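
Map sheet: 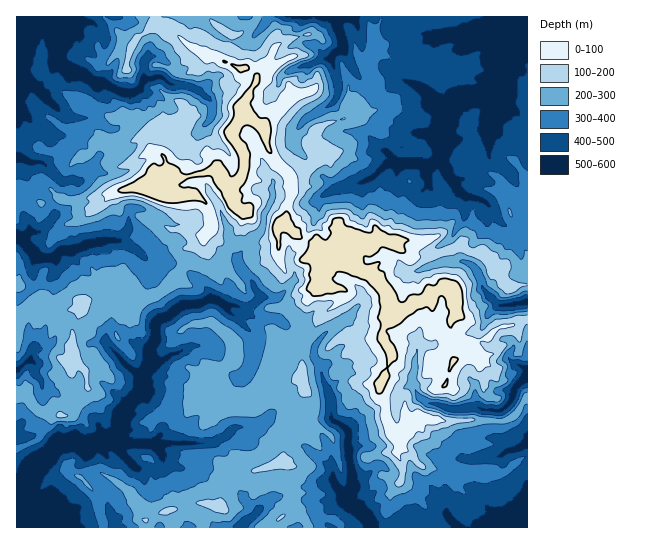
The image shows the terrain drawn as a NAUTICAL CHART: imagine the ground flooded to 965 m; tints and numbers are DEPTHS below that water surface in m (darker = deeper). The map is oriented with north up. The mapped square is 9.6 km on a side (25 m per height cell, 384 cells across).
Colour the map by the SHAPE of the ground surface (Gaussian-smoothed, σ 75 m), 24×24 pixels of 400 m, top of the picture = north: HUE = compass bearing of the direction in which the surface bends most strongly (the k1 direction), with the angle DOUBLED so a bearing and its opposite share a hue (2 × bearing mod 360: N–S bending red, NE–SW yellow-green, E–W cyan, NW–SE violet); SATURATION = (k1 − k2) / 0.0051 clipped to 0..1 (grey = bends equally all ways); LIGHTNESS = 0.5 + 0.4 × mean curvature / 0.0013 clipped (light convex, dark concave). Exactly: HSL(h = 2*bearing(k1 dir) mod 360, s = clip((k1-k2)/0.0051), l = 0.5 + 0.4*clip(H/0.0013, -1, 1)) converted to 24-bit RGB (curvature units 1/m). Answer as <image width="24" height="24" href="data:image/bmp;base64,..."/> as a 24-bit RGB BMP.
<image width="24" height="24" href="data:image/bmp;base64,Qk32BgAAAAAAADYAAAAoAAAAGAAAABgAAAABABgAAAAAAMAGAAATCwAAEwsAAAAAAAAAAAAAj3ZvZ3tzZWB0tatiZSuXe8Z8pn/izbPncnLFzdFtGn6QJLa05rzLldHMT2y2kZrTOhE9x819WlxyiMJ+ditac5pxcmtVZnxhe2WijWF+aUlQmdSJRzl1seTNWk6Clmhhfn28y5KSfTFoPaNlZpg2o6haWqNWMxQ5j2Ov16WWV6mBgE5RW51fiFRSgI9wZIF3L11UeUrA0O3yrqjlwOXoTxk0Wpc0iUVVhHBRjo5sooq/sJfJjZOqxMKNJxZLD0HNba4zxoFB1UI0cL/Uk67Qpaber6XZjF2sznOwETolxNJDNkMcelE4cRXUuB1kN7dUUNVIn2TAmnRtUnJOy6KZhz81yTVfAyBl6I6u2ot8YdllW0EtW2MzdYUqP2ghUckpoGVDvT07OEUdNbQvNINWx02otJY9o4VKx8lXIHsXSF0cio5WdYxhzY+Rh97DJgUummGDo9+s4Ju+XYG2V5LIQ7x2zVrHTX9BZbaSnqfi79f0k0WPPp9mLH1wzInTs5y+epCRqYqqj5K/dpOXbmNfycaDFQcxyYOfOnRpUOFNk+WgqAABPiMAbz4AH3oA/4T01dfuSRZCh3hI2cqozFa4J3aBQkFgtKmRlIiOf5KEcHN3lXeOemWT2OrPHQcsjsqYo6XYr9OAMQMo66TY2vHtLiDV0e+oAE81KTADskyWxN22ib3Hd5bOnBIgHFJWr5TNso2wkHeEdod+bnOIXnuH49u6IgpBbZFIPmU86L+pDRlAsdur1pKPUX27n9yhNggzPaffN5Fk4tqwd4wyNwQlyuV8DRVcnrsTR3IfmYlhkLKkcU2Gao56xkxDQlzebo69h16m1OfEKBtSaIY3uMiSfn3G11RoGRSqynh0Xo2esrVarXmKOHSo3NytBSQuu63k08rrud/dgSiTuH1UgFZRgU1Ga6sqJHIuhFeK3K+QOVFiVZaTzL6FH5FuwqLz3dP4y1akh5jBsKPCwZ27XFd53cm5yX/WCCsIGy4FLRMGhpQkE5xXpjOm2358haUySbmEGzM1weuuwo3lXGe/wt2gVY+cMxAAIjADZ+fDTKw7nYF6oW+MqaLDc5JweluR2LfipVPLjLrLceHCcSx4MLlZPjy+4O/LkB1WZdfbdct7HUY+w5zY3O/kKwczreiztbvt2qQlbF8LM3o4nZjEp4+uqFyVcTw+jFRNoHVlcrV4QSNdjXmuSuJkWrDS0HeYntjHdYktWB8hhMU6EGENYkgOWguo2PPns1yvURUN8cHif5ArGygLJzEOfCIrjnxnW4+p5sLYSqy5iE8rHT9Z5qCCO+CxxVDK38TryLzv1uH1sqjkzabxQ5rybdHGl1Fdjk06jTqvG3cv0l6L4bzRY69vFUpUl1wweoIyPlow2gCk7/PYA0lc8/LYQHCCNYy9ytact4k4bk9KZF1JgXtZwUSSrFJTUh1CqNidkJzGoZPefbPcwJfV+tH6jEXalNvVrMrjp+zqYgl2m+OITxqD360vgIMwCCsNfXkxjElahnJegHE9e149iGE2kCEqXMqpxaOQXX2cpCMvb1AeGEEYXHgtqzZS37XQiqrJoRrKtOzc4nmWPiFdmeunw2bBtUKCQ240FEMZQZg23LulK8S8aiJbYr2Dabx1tpBShE8jRK/LrqfGkmi7U6OFQmuYsdiVfWhKPUF3sC051eVzXCS/SLl0ezlqwsncs63PYGqwXB1BVdxYNa+2aoqttsWXWzOCxLqLYF+2dDUyXaywhqWxlEFYVn+Yxpp4rmJdGlk3skjQz6lzzN2aMlVGNYqvyWdxjm83nDaDbb+lamMzb349Tkl+rcJ+OEJivrKhSy17Ytm8bSgmVtaTrcDdepTOrXWGxGaYxb/kCgkq8ufZRK635Ze7EjARCEwV7cfgjYW0jYCsibq8jlmgOnhsypeYRFp2qYFcMZ1jlC6TqN/TgEkyOR4HEy8Eh9s9aVECLw8EOJNcw7c2wKA2Rtzg59T3gazjHshSqVVhW5FvgjpChzpDcJFUWI5DUGx2qbV+WkeJds56VBoj0iqeUWPh3Pa5VwCKtZLXzI/GLcfJxvT05a/ZWLAADDECugE84x7ezdKEdUBme4u/l627jo2zt5axUl9yYZ93Vmt7wF5waaO4aJ60bzml9tTVCyIofL2XwuzrSbXAUVsrij+G76fG/2L3F+eYD2x+wnp5g4abYYRzXoZZl2tjmGtyoHWiXIZxa5B8jFxiW3NtiF84QdN3jThnp5zhcsh7cT9arJxzZ2/CG7Ksw82Irkft2Dt+GD+ZwmptkXl7mF2Hrl6eY7FJTpNZZ4lXaYqH"/>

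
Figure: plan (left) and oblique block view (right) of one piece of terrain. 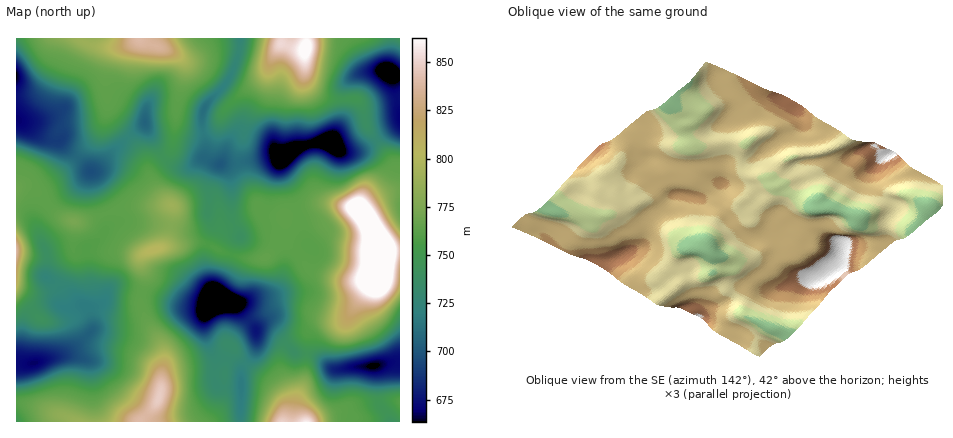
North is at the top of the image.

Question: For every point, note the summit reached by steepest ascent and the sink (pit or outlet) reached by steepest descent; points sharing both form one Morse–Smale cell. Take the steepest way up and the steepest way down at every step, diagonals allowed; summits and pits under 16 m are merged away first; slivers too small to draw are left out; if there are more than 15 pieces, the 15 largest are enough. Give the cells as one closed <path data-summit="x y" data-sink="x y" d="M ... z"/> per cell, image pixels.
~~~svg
<path data-summit="382 250" data-sink="222 300" d="M400 191l-20 6-18 15-8-5-34-3-30 10-6 2 1 14-3 8-16 19-18 2-17-3-4 14-10 18 0 6 4 6-9 5-8 13 2 20 9 20-1 20 4 8 23 0 1-16 14-22 0-18 14 1 12 8 12 13 12 2 3-20 5-7 28-6 8-7 13-20 16-18 2-24 19-2z"/><path data-summit="306 48" data-sink="286 156" d="M282 38l-42 0-2 18-10 24-21 24-4 8-1 16 4 32 8 4 6 0 20-1 30-7 14 2 16-11 18-5 12 0 10 9 14 1 12-4 10-8-10-14-6-24-4-3-26 0-14-7-7-8-4-8 1-26-24-6z"/><path data-summit="158 398" data-sink="34 362" d="M122 288l-12 2-5 10-5 5-10 5 2 20-20 20-8 5-28 8-20-1 0 60 124 0 16-18 5-14 3-26-2-18-18-30-3-10 1-12z"/><path data-summit="382 250" data-sink="286 156" d="M376 140l-10 8-12 4-14-1-10-9-12 0-18 5-16 11-14-2-30 7-18 0 8 13 1 40 9 18-9 20 17 5 18-2 18-23 0-18 16-6 20-6 16 0 24 6 3-8 25-22 5-10-2-10z"/><path data-summit="140 38" data-sink="16 76" d="M80 38l-64 0 0 80 26 19 18 4 30 30 4 0 34-33-17-20-5-22 0-22 3-14 3-6 9-6-25-2-12-4z"/><path data-summit="16 250" data-sink="34 362" d="M28 187l-12 1 0 174 4 1 3-1-4-4 4-34 7-12 20-9 8 1 6 4 23-2 3-10 0-12-4-36 8-5 13-17-1-12-24 8-16-3-12-7-18-21z"/><path data-summit="158 398" data-sink="222 300" d="M144 293l-3 1 0 12 7 18 14 22 2 18-5 34-7 12-12 12 100 0 1-36-21 1-5-5 0-24-11-28 0-12 5-10-25-2z"/><path data-summit="306 48" data-sink="388 70" d="M400 38l-93 0-2 38 4 8 11 11 10 4 28 1 5 8 3 18 10 14 24-16 0-16-7-30-3-6 10 2z"/><path data-summit="140 38" data-sink="144 122" d="M140 38l-24 12-6 8-4 16 2 36 5 10 15 17 16-13 20 34 6-6 3-8 3-34 8-34 0-12-10-11z"/><path data-summit="382 250" data-sink="374 366" d="M400 251l-19 1 0 14-4 14-10 8-23 32-22 4-12 8-2 22 10 4 14 11 44-3 24-6z"/><path data-summit="140 38" data-sink="286 156" d="M240 38l-100 0 34 15 10 11 0 12-8 34-3 34-3 8-6 6 6 6 8 3 10 0 17-9 1-12-4-18 1-16 4-8 19-20 8-16 6-20z"/><path data-summit="154 250" data-sink="34 362" d="M172 205l-46 2-20 7 1 12-3 6-10 11-8 5 4 36-3 24 3 5 0-3 10-5 5-5 3-8 6-4 28 4 2-18-3-16 5-6 16-5 5-5 5-22z"/><path data-summit="16 250" data-sink="16 76" d="M18 119l-2 1 0 68 12-1 4 2 22 23 16 9 12 1 24-8-14-42-4-4-28-27-18-4z"/><path data-summit="306 422" data-sink="222 300" d="M266 330l-10 0-1 22-14 20-1 50 60 0-4-8 0-12 8-20 3-28-13-2-18-17z"/><path data-summit="306 422" data-sink="374 366" d="M310 354l-4 4-2 24-8 20 0 12 6 8 10 0 12-6 20-7 8 0 18-7 30-2 0-39-24 5-44 3-14-11z"/>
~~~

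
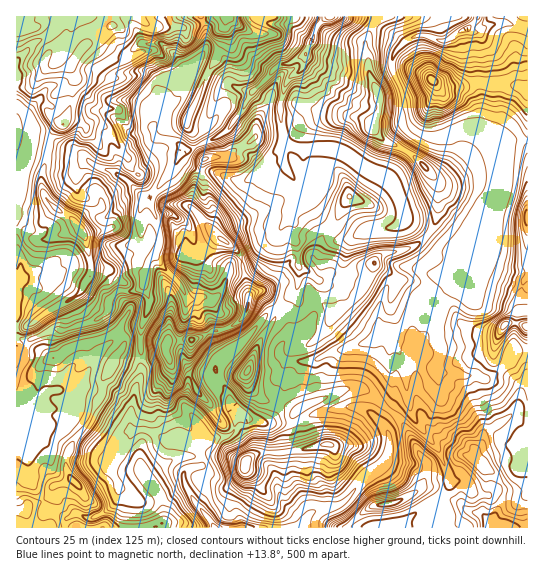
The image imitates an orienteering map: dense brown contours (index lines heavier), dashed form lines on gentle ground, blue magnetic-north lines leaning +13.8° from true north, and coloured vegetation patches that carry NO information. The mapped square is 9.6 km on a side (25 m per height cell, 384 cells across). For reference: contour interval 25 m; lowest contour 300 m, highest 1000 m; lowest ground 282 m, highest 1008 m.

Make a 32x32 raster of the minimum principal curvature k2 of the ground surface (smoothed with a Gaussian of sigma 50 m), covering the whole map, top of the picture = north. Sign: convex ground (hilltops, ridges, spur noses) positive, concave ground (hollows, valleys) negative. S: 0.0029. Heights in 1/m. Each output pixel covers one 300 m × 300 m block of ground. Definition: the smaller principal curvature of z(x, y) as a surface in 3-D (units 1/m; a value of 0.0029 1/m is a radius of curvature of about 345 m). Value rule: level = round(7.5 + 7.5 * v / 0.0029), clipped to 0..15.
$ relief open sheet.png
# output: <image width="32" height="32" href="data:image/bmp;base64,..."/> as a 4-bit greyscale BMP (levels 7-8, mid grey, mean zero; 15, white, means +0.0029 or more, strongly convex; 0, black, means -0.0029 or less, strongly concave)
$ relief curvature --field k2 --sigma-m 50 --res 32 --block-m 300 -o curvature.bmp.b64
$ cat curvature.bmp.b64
<image width="32" height="32" href="data:image/bmp;base64,Qk12AgAAAAAAAHYAAAAoAAAAIAAAACAAAAABAAQAAAAAAAACAAATCwAAEwsAABAAAAAAAAAAAAAAABEREQAiIiIAMzMzAERERABVVVUAZmZmAHd3dwCIiIgAmZmZAKqqqgC7u7sAzMzMAN3d3QDu7u4A////AHZjBFZ4hAMjRVRlM1d1WHaFdJNFRlB1aGZTBZhTZlVlVHd0RncXY1ZFZkBFWFVFdmZGRGh1Jie0VmdzNVZEWFZ2VjZYZnRHpHZndkNYGIdXd1ZUZmZmEVZmaXdic0Z2Z3d2dlVmY3QxNEVnRVRmZ3d3d2dUVRRiR2hTNGdHVnZoZ3dnYWcHQXVmd3d2V2d2Z1dnWHJIMzakZ3Z4dmdlRFdHhmaCOBQidFQ0Z3ZnV3dGFVh1cGhIIAZXhkRnd2d2Q0IAFWBYAmYCdmh2VmdYdZQ3ZFBmBgUhgGdodkhnZ0M0VmdiAxYDFpY1hnhHZnZ1Z1dlhWQyBmFVVVV3ZHZ3dmZWZWRlIYhRVGJ4V5I1d3dXR1RhJjOGZzVTdURmdld3R1ZnhIJDZoU2ZndkMzVldzdWZ0RyIRZ2V3ZmZmZVdWc4R2RIYwaDdWd2dZh1RnhXVUdUiDMyNVNXdnV1VjeIV2RWZTA3VDMmRWd2VVNId2d1ZmQ4Z0cTd2RWZkJWZUV3dnVChmREVAJ5J2RHhCJGd3Vkh2VEVYVwZyd3d4MWQ1ZmNFZEMnZGSAYJZ2ZlB5dGZ2VXdYU3RzQRF2ZlghiGV3hIZ1ZUM1RlgRFVZ2B5dWd3OGd2Z3MgZ1ZBF3dwZ1RmZmNmd2ISgUVXlQeJZAACZXd3V3d1dlF4NEYgJFZ2dQVV"/>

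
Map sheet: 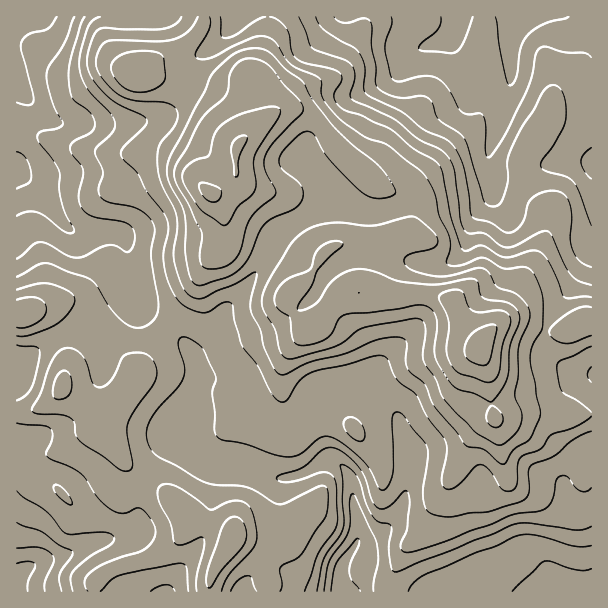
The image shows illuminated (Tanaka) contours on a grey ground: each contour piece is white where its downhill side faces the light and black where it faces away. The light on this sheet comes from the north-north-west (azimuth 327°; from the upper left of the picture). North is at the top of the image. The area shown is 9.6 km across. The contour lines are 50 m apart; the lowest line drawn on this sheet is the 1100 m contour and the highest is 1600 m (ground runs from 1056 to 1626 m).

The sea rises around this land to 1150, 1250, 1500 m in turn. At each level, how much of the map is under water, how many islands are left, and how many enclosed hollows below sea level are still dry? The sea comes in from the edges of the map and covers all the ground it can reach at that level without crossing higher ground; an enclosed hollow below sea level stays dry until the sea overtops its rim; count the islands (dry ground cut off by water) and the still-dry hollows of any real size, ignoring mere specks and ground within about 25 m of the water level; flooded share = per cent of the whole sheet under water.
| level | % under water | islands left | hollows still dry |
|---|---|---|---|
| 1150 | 9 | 0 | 0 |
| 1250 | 25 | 0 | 0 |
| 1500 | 91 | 2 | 0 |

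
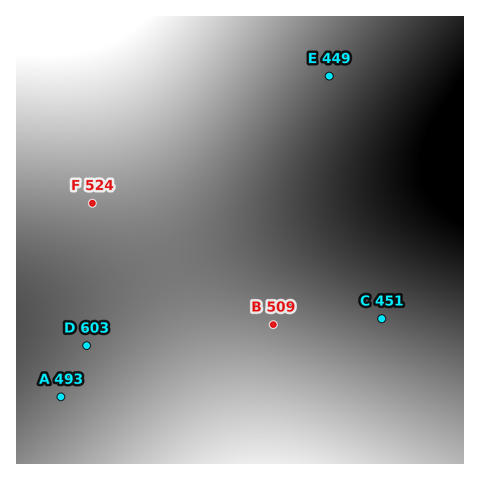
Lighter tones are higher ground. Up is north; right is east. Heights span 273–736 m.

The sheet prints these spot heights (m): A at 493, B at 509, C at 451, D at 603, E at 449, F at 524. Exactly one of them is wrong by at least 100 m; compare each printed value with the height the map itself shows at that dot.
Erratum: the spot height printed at D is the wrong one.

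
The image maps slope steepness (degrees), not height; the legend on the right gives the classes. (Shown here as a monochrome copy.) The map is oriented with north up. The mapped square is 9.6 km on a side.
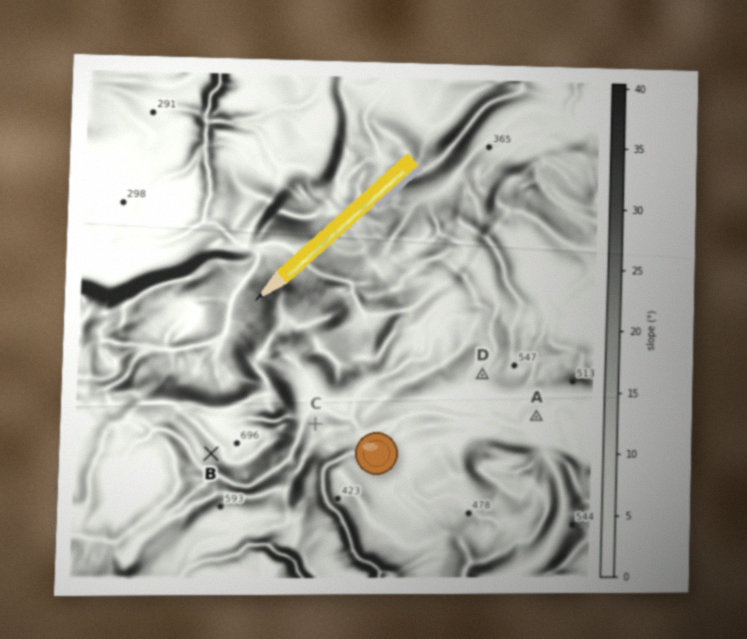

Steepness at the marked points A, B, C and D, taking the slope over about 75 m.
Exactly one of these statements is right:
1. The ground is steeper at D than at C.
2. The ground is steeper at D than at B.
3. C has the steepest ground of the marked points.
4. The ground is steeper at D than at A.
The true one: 4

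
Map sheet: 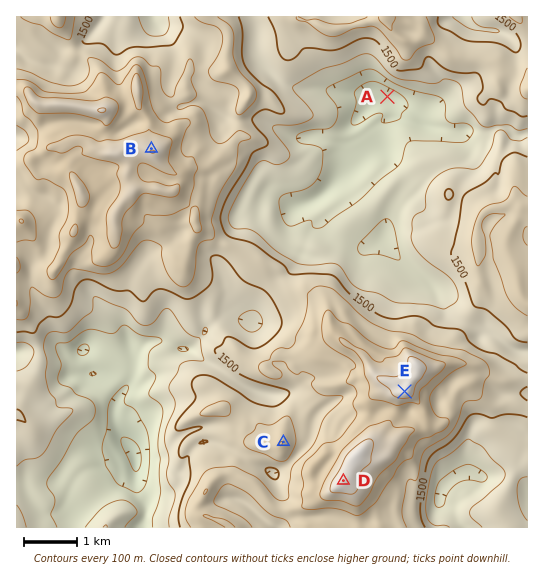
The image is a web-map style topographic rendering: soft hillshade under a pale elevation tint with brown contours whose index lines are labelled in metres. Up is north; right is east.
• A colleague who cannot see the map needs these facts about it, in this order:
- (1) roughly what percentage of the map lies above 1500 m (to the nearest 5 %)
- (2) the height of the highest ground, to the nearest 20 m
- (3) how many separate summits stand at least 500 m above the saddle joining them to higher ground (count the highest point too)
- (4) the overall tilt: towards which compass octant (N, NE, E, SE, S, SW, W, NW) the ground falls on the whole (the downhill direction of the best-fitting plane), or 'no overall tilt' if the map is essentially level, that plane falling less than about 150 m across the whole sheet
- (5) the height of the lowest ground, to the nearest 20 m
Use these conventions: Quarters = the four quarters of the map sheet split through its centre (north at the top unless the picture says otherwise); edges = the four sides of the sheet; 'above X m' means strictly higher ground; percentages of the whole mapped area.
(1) Ground above 1500 m makes up about 55 % of the sheet.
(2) The highest point reaches roughly 1960 m.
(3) Counting only tops that stand 500 m proud, the map has 1 summit.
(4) No overall tilt - high and low ground are spread across the sheet.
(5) The lowest point is down at roughly 1060 m.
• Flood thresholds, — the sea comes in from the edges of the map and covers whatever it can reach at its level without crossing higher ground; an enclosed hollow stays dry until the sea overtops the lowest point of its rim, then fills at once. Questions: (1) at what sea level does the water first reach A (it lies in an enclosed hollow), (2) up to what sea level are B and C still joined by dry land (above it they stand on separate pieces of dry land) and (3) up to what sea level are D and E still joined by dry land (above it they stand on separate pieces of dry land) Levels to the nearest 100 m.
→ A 1400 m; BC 1500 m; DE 1800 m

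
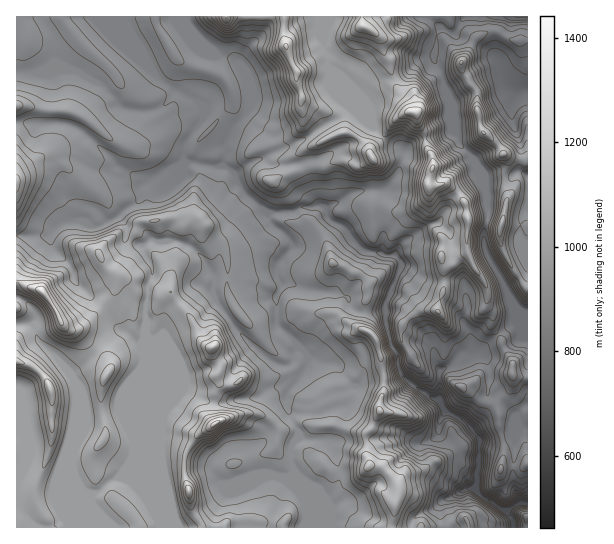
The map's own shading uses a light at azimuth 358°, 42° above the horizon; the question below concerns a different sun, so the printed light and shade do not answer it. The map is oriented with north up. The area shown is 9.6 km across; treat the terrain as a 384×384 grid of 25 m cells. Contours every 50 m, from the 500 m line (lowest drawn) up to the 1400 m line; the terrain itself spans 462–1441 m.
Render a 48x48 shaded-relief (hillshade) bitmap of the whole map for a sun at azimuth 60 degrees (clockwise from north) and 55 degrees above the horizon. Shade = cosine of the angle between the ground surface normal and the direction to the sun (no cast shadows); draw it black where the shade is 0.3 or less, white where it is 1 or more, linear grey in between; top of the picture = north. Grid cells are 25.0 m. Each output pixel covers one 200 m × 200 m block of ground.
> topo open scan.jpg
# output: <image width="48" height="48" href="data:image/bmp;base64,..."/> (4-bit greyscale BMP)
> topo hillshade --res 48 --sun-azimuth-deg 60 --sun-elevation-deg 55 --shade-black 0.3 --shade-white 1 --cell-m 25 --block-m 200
<image width="48" height="48" href="data:image/bmp;base64,Qk32BAAAAAAAAHYAAAAoAAAAMAAAADAAAAABAAQAAAAAAIAEAAATCwAAEwsAABAAAAAAAAAAAAAAABEREQAiIiIAMzMzAERERABVVVUAZmZmAHd3dwCIiIgAmZmZAKqqqgC7u7sAzMzMAN3d3QDu7u4A////ALu8y7u6rMy4fd3czM3bu6qZi83uuu7+sLrMu7uqvMumnuzMzMzcu7uXa83tq9/vUavMu7urzLuEv+zLzMzLu7p0a8ze287EnqvMu7u8zLt079y7u8y7uqhVi97s3uYFhKvMu6vMu7t4/8u7u7u7qpVYnO7s3MQIprq8u6vMu7p6/ru7u7uqq5Ra3e/t3dcJuLq7yqu8u7p63Lu7u7uqzJV87+3O/tkZybqb26q8y7qJuZu7u7y7y5ad7/7d3esou7p73KrNy7uXh2iau7y7upec7tvdvvcYy7lr3KrNy7uYdaibu826u7mKunnOz8A6y7hs3KrNu7uqiK3u3dyrvMpmq87v6BJ7y7hb7arMu7u6q87u3durvLpm3/7uUDeru6dN7Zm8u7u7qazM3Muru7uG3+/nApy6m4R//Ji8y7u7l4q83cy7u8uX3/lWOd23i1ff2pi8y7u7hpze7czLu7qH75K8q72lrs7+uZm93Lu6ZZ3/7czLuql37zvsu7yWv/7qiKvN3Lu5Vb7+y8zKqYh4/W7rq7qJzu2lSLzMzLuoaN/9rNypmHdd+Z7Jm7mM7tthbN3cu7uom9/qvcqZmHi/9ryUfKad3Lox3+3Lu7qpze673bmaqrzv1apU3YWt68gH/+y7vLqr7uut3bmrvNzOxolr7IfO2XE//tqrvLm+7srN3brMzMqtyYqL3ZbfkFfv/ambzLre3LvMzMu7qqmty4qJ3Xb/EN3O7IibzcrNzLvMzcupmZrN3Jl3yjz6CO7dyXi93srMzLvM3cqpic3t7qZEqI/wfv7slnre3bvN27vM3Muqi+7t2mdGue+A3u7aeKzu3LvMqrzNzMypre6pqIhXqu8W7MzLrMqty7qqm83dzcqqzup6qZhYqdwp3LzLzMy6mru7rO7c3bq87qeKqYZph9xq3czLu7u7qru7zu3N3Ku82pmruXRph+6I3szLu6q8zMuazuzdt3rMuZmrulNpiv923tzMuqvMzMy5vdzaVYu6maqruVBarv923u3cu8zMzLu7vM3HWMy6mYZ3ilBs//13zf7cvMzMuru7vMyXi7u6mXVUnHFe//tGvO7czMzKmrvLu7uZqqqpmYdK7aNe/9UWze3MzMypvMzLu7uZq6mJqoaO/ZKe/nEs/+3MzLmszMzLu7uqqqmImqvN2VTv+RHP7My7uprdzMzMu7u6qpZqur3bhTXf5wf/2Luqqr3dzMzMy7u7qXRrzMzJVVvO1Q3/yN3LzN3cu7vMy7q8qWN83cu6dX7u1D7/y+3czNzLvMzMu6q8qFF+7Lu6ia7vtW/+zN3MzMyrzMy7uprMpyG+27uqm87+gq/9usy7u7qs3cqqqrzblRLO27upnf78RO/sqbu7u6rN3LmbzMzKYgXv26qYnu/pOf/bmLu7qqzdy6it3LuoQRv+y5iHrd3aaf7JeLvLqs3cu5nNyoZ3cz3+yXZnzt3bu8yomrzLrN3LupvcpiFodV3+yVV87//ty6zNy8y6vdy7uZzbcQF4do39ynWu/+7bvdzd2w=="/>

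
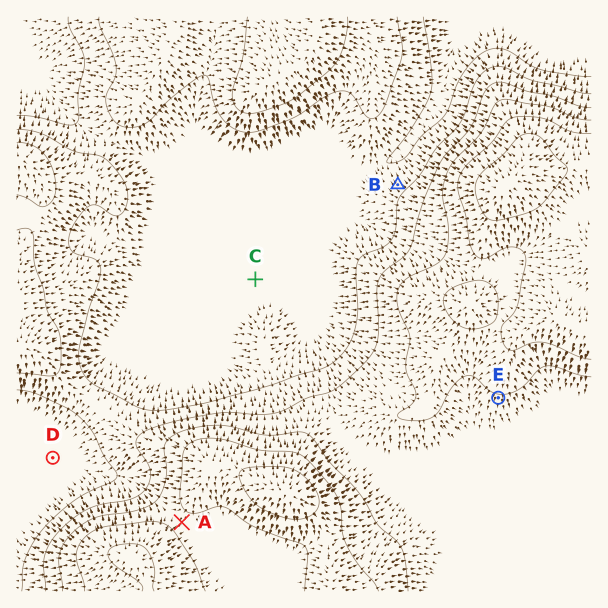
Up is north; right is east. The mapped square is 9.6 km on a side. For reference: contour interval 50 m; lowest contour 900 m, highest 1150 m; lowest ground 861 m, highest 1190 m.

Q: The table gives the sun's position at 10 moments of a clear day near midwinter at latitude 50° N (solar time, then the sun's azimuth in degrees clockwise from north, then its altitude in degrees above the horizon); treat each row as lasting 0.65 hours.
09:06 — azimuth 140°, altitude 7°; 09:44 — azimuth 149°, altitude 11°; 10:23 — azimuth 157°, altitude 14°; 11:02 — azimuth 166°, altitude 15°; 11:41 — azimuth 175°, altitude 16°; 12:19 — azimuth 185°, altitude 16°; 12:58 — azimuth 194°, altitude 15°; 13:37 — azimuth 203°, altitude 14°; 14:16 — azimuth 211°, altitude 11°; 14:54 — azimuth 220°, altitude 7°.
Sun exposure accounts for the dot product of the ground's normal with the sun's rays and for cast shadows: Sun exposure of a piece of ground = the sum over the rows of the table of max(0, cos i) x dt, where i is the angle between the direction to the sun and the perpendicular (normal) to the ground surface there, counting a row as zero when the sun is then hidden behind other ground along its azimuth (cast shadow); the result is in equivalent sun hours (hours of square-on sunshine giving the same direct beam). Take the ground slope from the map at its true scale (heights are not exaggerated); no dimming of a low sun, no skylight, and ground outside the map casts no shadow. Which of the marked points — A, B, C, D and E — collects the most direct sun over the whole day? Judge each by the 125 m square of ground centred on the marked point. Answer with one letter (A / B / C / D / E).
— E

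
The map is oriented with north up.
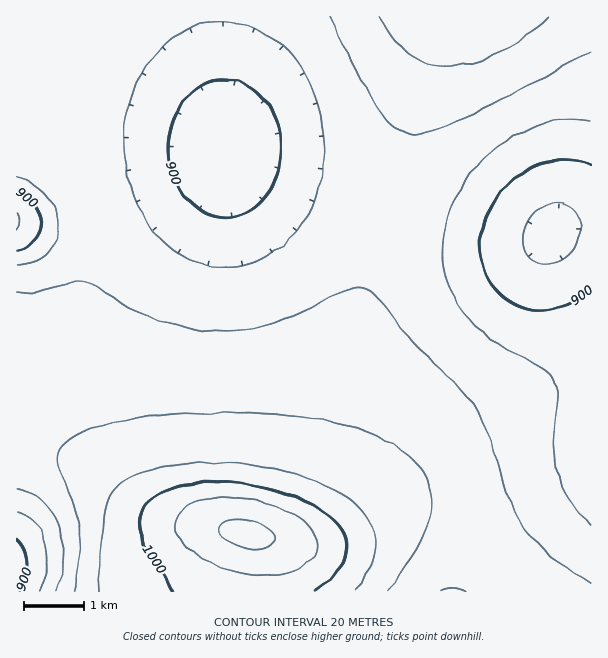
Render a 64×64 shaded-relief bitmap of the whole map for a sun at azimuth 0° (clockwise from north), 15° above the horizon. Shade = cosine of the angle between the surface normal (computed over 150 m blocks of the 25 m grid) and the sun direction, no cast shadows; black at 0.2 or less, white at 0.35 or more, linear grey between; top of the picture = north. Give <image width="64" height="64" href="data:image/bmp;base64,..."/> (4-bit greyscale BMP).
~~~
<image width="64" height="64" href="data:image/bmp;base64,Qk12CAAAAAAAAHYAAAAoAAAAQAAAAEAAAAABAAQAAAAAAAAIAAATCwAAEwsAABAAAAAAAAAAAAAAABEREQAiIiIAMzMzAERERABVVVUAZmZmAHd3dwCIiIgAmZmZAKqqqgC7u7sAzMzMAN3d3QDu7u4A////AHiIiHdmZVVVVVVEMyIiIiIjMzNEREREREVVVmZ3d3iId4iHd2ZmVVVVVEMyIiESIiIzM0RERERERVVWZnd3eIhmd3d3ZmZmVVRDIiEREREiIzM0RERERERFVVZmd3eIiFZmZmZmZmZVQzIiERERIiMzRERFVEREREVVZmZ3d4iIVVVWZmZmZVRDMiIiIiMzREVVVVVVVUREVVVmZnd3iIhERFVWZmZlVEQzMzNERFVWZmZmZmVVVVVVVWZnd3eIiDM0RVZmZmVVVUVVVWZnd4iIiId3ZlVVVVVWZmd3d4iIIiM0VWZmZmZmZnd3iJmZmZmZmId2ZlVVVWZmZ3d3d4gRIzRVZmd3d3eIiZqqu7u7uqqYh3ZmZmZmZmZnd3d3dxEiNFVmd3iImZqru8zMzMy7qpiHdmZmZmZmZmd3d3d3ESM0Vmd4iJmqu8zN3d3dzLupmHd3ZmZmZmZmd3d3d3ciM0RWZ3iZmqu8zd3d3dzLupiHd3d3ZmZmZmZnd3d3dzM0RWZ3iJmqu8zM3d3My7qZiId3d3d2ZmZmZmd3d3dmRERVZneIiZqru7zMu7uqmYiIh3d3d3d2ZmZmZmZmZmZVVWZnd3iImZqqqqqqmZiIiIiHd3d3d3d2ZmZmZmZmZlVmZnd3iIiIiJmZmYiIiIiIiId3d3d3d3d2ZmZmZmZmZmZnd3eIiIiIiIiIiIiIiIiId3d3d3d3d3dmZmZmZmZmZ3d3d3iIiIiIiIiIiIiIiHd3d3d3d3d3d2ZmZmZmZXd3d3d3d4iIiIiIiIiIiIiHd3d3d3d3d3d3dmZmZmZVd3d3d3d3d4iIiIiIiIiId3d3d3d3d3d3d3d3ZmZmZVV3d3d3d3d3d3iIiIiIh3d3d3d3d3d3d3d3d3d2ZmZlVXd3d3d3d3d3d3d3d3d3d3d3d3d3d3d3d3d3d3dmZmZVd3d3d3d3d3d3d3d3d3d3d3d3d3d3d3d3d3d3d3ZmZlVnd3d3d3d3d3d3d3d3d3d3d3d3d3d3d3d3d3d3d2ZmZWZnd3d3d3d3d3d3d3d3d3d3d3d3d3d3d3d3d3d3d2ZmZmZnd3d3d3d3d3d3d3d3d3d3d3d3d3d3d3d3d3d3dmZmZmZnd3d3d3d3d3d3d3d3d3d3d3d3d3d3eIiIiHd3dmZmZmZnd3d3d3d3d3d3d3d3d3d3d3d3d3eIiIiIiHd3ZmZmZmd3d3d3d3d3d3d3d3d3d3d3d3d3d4iIiIiIiHdmZmZmZnd3d3d3d3d3d3d3d3d3Znd3d3d4iIiIiIiIiGZmZmZmd3d3d3d3d3d3d3d3d3ZmZnd3d3eIiIiZmIiIZmZmZmZ3d3d3d3iIiHd3d3d3dmZmZ3d3d4iIiJmZmIh3d3ZmZnd3d3d4iIiIh3d3d3d2ZmZmd3d3eIiImZmZiIiHd3Znd3d3d4iIiIiId3d3d3ZmZmZnd3d3iIiImZmImZiHd3d3d3d3iIiIiIiHd3d3dmZmZmZ3d3d4iIiIiIi7qYd3d3d3d3iIiIiIiIh3d3d2ZmZmZmZ3d3d4iIiIiNy6mHd3d3d3eIiIiIiIiHd3d3ZmZmZmZmZnd3d3iIiI3LqYd3d3d3eIiIiIiIiId3d3dmZmZmZmZmZmd3d3d3fMuYh3d3d3d4iIiIiIiIiHd3d2ZmZmZmZmZmZmZnd3d6qYd3Znd3d3iIiIiIiIiId3d3ZmZmZmZlVVVWZmZmZmh3ZmZmZ3d3eIiIiIiIiId3d3dmZmZmZVVVVVVVVVZmZURVVmZnd3d3iIiIiIiIh3d3dmZmZmZVVVVVVVVVVVVSIjRVZmd3d3d4iIiIiIh3d3d2ZmZmZVVVVUREREREVVABI0VmZnd3d3eIiIiId3d3d2ZmZmZlVVVUREREREREQAEkVWZmZ3d3d3d3d3d3d3d3ZmZmZmVVVURERDMzNERAAjRWZmZmd3d3d3d3d3d3d2ZmZmZmZVVVRERDMzMzM0EjRVZmZmZmd3d3d3d3d3dmZmZmZmZVVVVERDMzMzMzMjRVZmZmZmZmZmZmZmZmZmZmZmZmZlVVVUREMzMzMzM0RVZmZmZmZmZmZmZmZmZmZmZmZmZlVVVUREQzMzMzMzVWZmZmZmZmZmZmZmZmZmZmZmZmZlVVVURERDMzMzMzNmZmZmZmZmZmZVVVVVVVZmZmZmZVVVVURERDMzMzMzM2ZmZmZmZmZVVVVVVVVVVVVWZmZVVVVVREREMzMzMzMzZmZmZmZmZVVVVVVVVVVVVVVVVVVVVVREREQzMzMzMzNmZmZmZmVVVVVVVEREVVVVVVVVVVVVRERERDMzMzM0RGZmZmZmZVVVVVREREREVVVVVVVVVVREREREMzMzM0REZmZmZmZVVVVURERERERFVVVVVVVVVEREREQzMzM0RERmZmZmZlVVVVRERERERERVVVVVVVVERERERDMzM0RERGZmZmZmVVVVRERERERERFVVVVVVVEREREREQzM0REREZmZmZmZVVVVERERERERERVVVVVVURERERERERERERERmZmZmZlVVVURERERERERVVVVVVVRERERERERERERERWZmZmZmVVVVVERERERERFVVVVVVVERERERERERERERFZmZmZmZVVVVUREREREREVVVVVVVUREREREREREREREVmZmZmZlVVVVVEREREREVVVVVVVVREREREREREREREVWZmZmZmVVVVVURERERERVVVVVVVVURERERERERERERV"/>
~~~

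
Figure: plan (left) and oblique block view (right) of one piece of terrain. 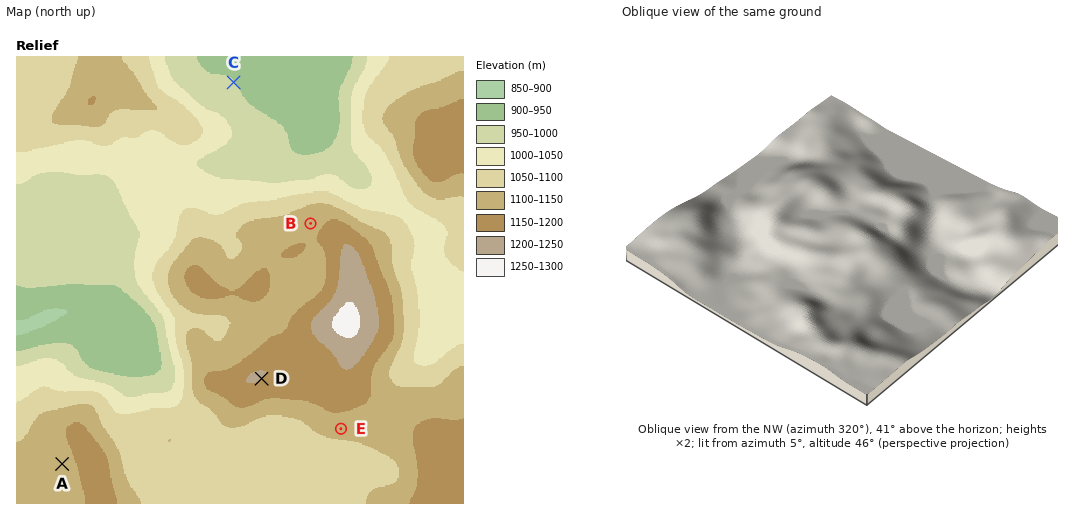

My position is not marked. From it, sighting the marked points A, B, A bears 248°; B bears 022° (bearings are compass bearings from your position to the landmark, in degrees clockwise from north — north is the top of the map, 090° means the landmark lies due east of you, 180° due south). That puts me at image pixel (243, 391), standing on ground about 1190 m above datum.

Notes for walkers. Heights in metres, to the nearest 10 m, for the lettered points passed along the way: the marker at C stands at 950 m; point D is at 1200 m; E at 1120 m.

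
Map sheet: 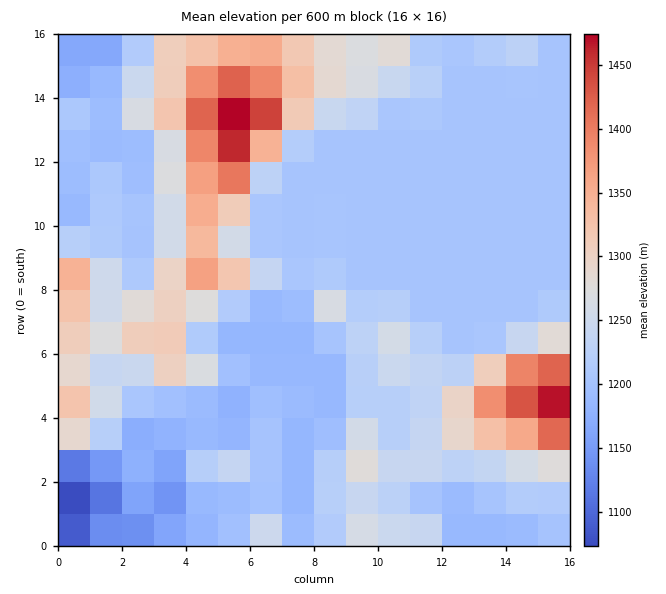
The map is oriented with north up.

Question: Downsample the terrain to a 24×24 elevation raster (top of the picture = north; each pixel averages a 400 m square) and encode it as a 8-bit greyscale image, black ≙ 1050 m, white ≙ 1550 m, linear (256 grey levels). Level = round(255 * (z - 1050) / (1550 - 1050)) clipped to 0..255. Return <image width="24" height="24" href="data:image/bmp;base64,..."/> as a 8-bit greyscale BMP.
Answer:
<image width="24" height="24" href="data:image/bmp;base64,Qk12BgAAAAAAADYEAAAoAAAAGAAAABgAAAABAAgAAAAAAEACAAATCwAAEwsAAAABAAAAAAAAAAAAAAEBAQACAgIAAwMDAAQEBAAFBQUABgYGAAcHBwAICAgACQkJAAoKCgALCwsADAwMAA0NDQAODg4ADw8PABAQEAAREREAEhISABMTEwAUFBQAFRUVABYWFgAXFxcAGBgYABkZGQAaGhoAGxsbABwcHAAdHR0AHh4eAB8fHwAgICAAISEhACIiIgAjIyMAJCQkACUlJQAmJiYAJycnACgoKAApKSkAKioqACsrKwAsLCwALS0tAC4uLgAvLy8AMDAwADExMQAyMjIAMzMzADQ0NAA1NTUANjY2ADc3NwA4ODgAOTk5ADo6OgA7OzsAPDw8AD09PQA+Pj4APz8/AEBAQABBQUEAQkJCAENDQwBEREQARUVFAEZGRgBHR0cASEhIAElJSQBKSkoAS0tLAExMTABNTU0ATk5OAE9PTwBQUFAAUVFRAFJSUgBTU1MAVFRUAFVVVQBWVlYAV1dXAFhYWABZWVkAWlpaAFtbWwBcXFwAXV1dAF5eXgBfX18AYGBgAGFhYQBiYmIAY2NjAGRkZABlZWUAZmZmAGdnZwBoaGgAaWlpAGpqagBra2sAbGxsAG1tbQBubm4Ab29vAHBwcABxcXEAcnJyAHNzcwB0dHQAdXV1AHZ2dgB3d3cAeHh4AHl5eQB6enoAe3t7AHx8fAB9fX0Afn5+AH9/fwCAgIAAgYGBAIKCggCDg4MAhISEAIWFhQCGhoYAh4eHAIiIiACJiYkAioqKAIuLiwCMjIwAjY2NAI6OjgCPj48AkJCQAJGRkQCSkpIAk5OTAJSUlACVlZUAlpaWAJeXlwCYmJgAmZmZAJqamgCbm5sAnJycAJ2dnQCenp4An5+fAKCgoAChoaEAoqKiAKOjowCkpKQApaWlAKampgCnp6cAqKioAKmpqQCqqqoAq6urAKysrACtra0Arq6uAK+vrwCwsLAAsbGxALKysgCzs7MAtLS0ALW1tQC2trYAt7e3ALi4uAC5ubkAurq6ALu7uwC8vLwAvb29AL6+vgC/v78AwMDAAMHBwQDCwsIAw8PDAMTExADFxcUAxsbGAMfHxwDIyMgAycnJAMrKygDLy8sAzMzMAM3NzQDOzs4Az8/PANDQ0ADR0dEA0tLSANPT0wDU1NQA1dXVANbW1gDX19cA2NjYANnZ2QDa2toA29vbANzc3ADd3d0A3t7eAN/f3wDg4OAA4eHhAOLi4gDj4+MA5OTkAOXl5QDm5uYA5+fnAOjo6ADp6ekA6urqAOvr6wDs7OwA7e3tAO7u7gDv7+8A8PDwAPHx8QDy8vIA8/PzAPT09AD19fUA9vb2APf39wD4+PgA+fn5APr6+gD7+/sA/Pz8AP39/QD+/v4A////ABEnMi0vP0VDUmxYR1BpcmR1Y0hERUdITwwSJTIsNkJCSF1NRE1kXVtbTEVGSkxLUgwOKT8vMEVLSUtFRFBwXltYS0hLU1pYWBYbNEQ1N1FiYVFERE17al5nW1ZVXWRobEhNQkA8RVVUV1RGREdxc15oaG1xdYCHl4h9Uz89Q0I+P0xKRERbZlVYX3eTmKG2z5R/Yk5HREE/PkhPRURPWlRXXnmcr7zN2oRvYlpeZWJURkdMRURNWFtoXmeEq8PNzX1sX2J7jnxaR0RERERPWl9xWFJifp63tYh5cnySiGFIREREREVZWWVxUk5OUmN/gItxboOKclRGRERERFhsV2dhT05OTk9YXpV6ZGt4iIdwV0hFT3FmT1JPTk5OTk5PUaOLYFJjiqGbg2VUUVhPTk5OTk5OTk5OTnpwV01WhqGSel5QTk5OTk5OTk5OTk5OTk1TUE1Ob5OCWk5OTlBOTk5OTk5OTk5OTkNMUk5RbZOYbk9OTlBOTk5OTk5OTk5OTkVWV01dfZu2mFdOTk5OTk5OTk5OTk5OTkRSS0VXdZS/tGhOTk5OTk5OTk5OTk5OTkZNRERQcZzHypZgT05OTk5OTk5OTk5OTlJRRVNsibbX4cyaXVFTUU5OT05OTk5OTlNITG5+kLLO1M60gWtoYVJRU05OTk5OTkM8TmZ0i6e7wLajjHlya11hVU5OTk5OTj46QFJwiZqqs6uUh3x1cHBuUU5PUFVSTjo6Okp0iIiMkpmRhXlxb3pjTlBUWl9TTg=="/>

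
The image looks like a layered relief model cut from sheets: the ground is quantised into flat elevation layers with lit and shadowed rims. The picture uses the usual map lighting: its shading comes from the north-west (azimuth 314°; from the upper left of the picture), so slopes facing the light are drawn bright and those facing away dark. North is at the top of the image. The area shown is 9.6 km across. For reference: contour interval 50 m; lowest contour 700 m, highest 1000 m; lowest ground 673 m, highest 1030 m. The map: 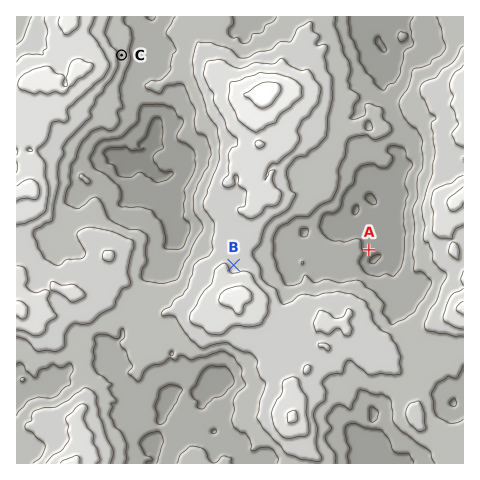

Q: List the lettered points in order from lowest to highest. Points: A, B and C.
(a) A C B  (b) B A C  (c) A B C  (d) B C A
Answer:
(a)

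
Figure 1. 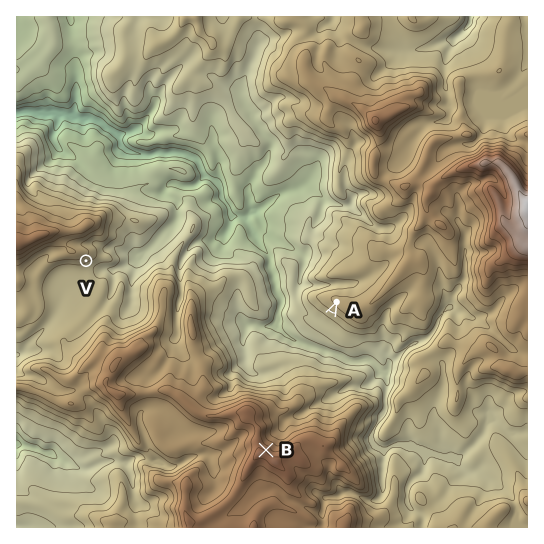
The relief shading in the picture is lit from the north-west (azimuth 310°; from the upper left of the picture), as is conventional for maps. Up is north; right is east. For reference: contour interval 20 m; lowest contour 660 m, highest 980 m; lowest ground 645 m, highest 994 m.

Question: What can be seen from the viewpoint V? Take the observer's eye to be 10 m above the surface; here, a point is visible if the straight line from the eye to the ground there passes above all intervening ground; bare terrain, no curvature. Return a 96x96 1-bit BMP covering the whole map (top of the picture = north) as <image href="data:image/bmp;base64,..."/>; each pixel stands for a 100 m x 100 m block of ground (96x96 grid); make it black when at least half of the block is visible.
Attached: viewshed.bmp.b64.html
<image width="96" height="96" href="data:image/bmp;base64,Qk2+BAAAAAAAAD4AAAAoAAAAYAAAAGAAAAABAAEAAAAAAIAEAAATCwAAEwsAAAIAAAAAAAAA////AAAAAAAAAAAAAAAAAAAAAAAAAAAAAAAAAAAAAAAAAAAAAAAAAAAAAAAAAAAAAAAAAAAAAAAAAAAAAAAAAAAAAAAAAAAAAAAAAAAAAAAAAAAAAAAAAAAAAAAAAAAAAAAAAAAAAAAAAAAAAAAAAAAAAAAAAAAAAAAAAAAAAAAAAAAAAAAAAAAAAAAAAAAAAAAAAAAAAAAAAAAAAAAAAAAAAAAAAAAAAAAAAAAAAAAAAAAAAAAAAAAAAAAAAAAAAAAAAAAAAAAAAAAAAAAGQAAAAAAAAAAAAAABAAAAAAAAAAAAAAAAAAAAAAAAAAAAAAAAAAAAAAAAAAAAAAAAAAAAAAAAAAAAAAAAAAAAAAAAAAAAADAAAAAAAAAAAAAAABgAAAAAAAAAAAAAAAAAAAAAAAAAAAAAAAAAAAAAAADgAAAAAAAAAAAAAADAAYAAAAAAAAAAAAAB4IAAAAAAAAAAAAAD8AAAAAAAAAAAAAD/+MAAAAAAAAAAADj/POAAAAAAAAAAAGAMfvgAAAAAAAAAAMAAf/4AAAAAAAAAD8AA//8AAAAAAAAAD4Af//8AAAAAAAAAAYMP//+AgAAAAAAAAAkH///AgAAAAAAAABgP///ggAAAAAAAABxv/8/ggAAAAwAAABw//+PggAAAHwAAAA4//mPwAAAAf8AAAA5//2HwAAAB/eAAAAZ//zHwAAAD/fAAAQH//7PwAAAD//gAAwDv/7PwAAAB//wAAwDP//P4AAAD//4AA4DP//v4AwAD/g8AA4DH///4gcAx/4eAA4DjH8H8gABx/8OAA+DgH8D8AABx//PAA//gDAB8QABD//vAAf/gAAH+AADf//nAQ/8wAAf/AAD//+DAw74MAAOfAAB//+DBg/wADwOPgAD//8Dhgf8ABwfHgAD+/4HzAPMAAAeDwAD+fhvyAPMAAAABgAB/PDh8AOcAAAABgAB/MHg4AOcAAAAAAAA/Jf84AecAAAAAAAAfPf+YAccAAAAAAAAP+P+MA8YAAAAAAIeH+P+MA4wAAAAAAIf/+f+EAIwAAAAAAef/+/BDADgAAAAAAf/H++Ah/3gAAAAAAPfD++AQ/zAAAAAAAP/j/+AAPwAAAAAAAP/3/+AAAwAAAAAAAf3x/+AAAQAAAAAAA/z///AAAAAAAAAAB/j//vgAAAAAAAAAA/D//PgAAAAAAAAAA+H/+PAAAAAAAAAAA8H/4PAAAAAAAAAAAYP/wOAAAAAAAAAAAYP/weAAAAAAAAAAAYf/54AAAAAAAAAAAQ/z/wAAAAAAAAAAAB/P/AAAAAAAAAAAAB//8AAAAAAAAAAAAB//wAAAAAAAAAAAAB//AAAAAAAAAAAAAB/mAAAAAAAAAAAAAB/uAAAAAAAAAAAAAA/sAAAAAAAAAAAAAA/8AAAAAAAAAAAAAAd8AAAAAAAAAAAAAAd4AAAAAAAAAAAAAAPwAAAAAAAAAAAAAAPwAAAAAAAAAAAAAAPwAAAAAAAAAAAAAAP8AAAAAAAAAAAAAAP8AAAAAAAAAAAAAAHwAAAAAAA="/>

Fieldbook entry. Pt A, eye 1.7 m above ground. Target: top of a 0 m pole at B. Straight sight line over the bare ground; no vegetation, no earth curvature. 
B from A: seen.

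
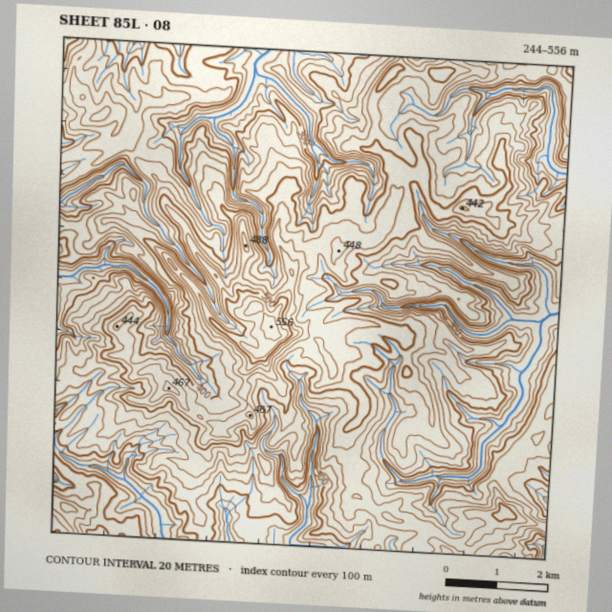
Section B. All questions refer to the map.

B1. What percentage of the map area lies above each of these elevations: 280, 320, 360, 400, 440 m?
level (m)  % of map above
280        89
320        69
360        41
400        19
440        5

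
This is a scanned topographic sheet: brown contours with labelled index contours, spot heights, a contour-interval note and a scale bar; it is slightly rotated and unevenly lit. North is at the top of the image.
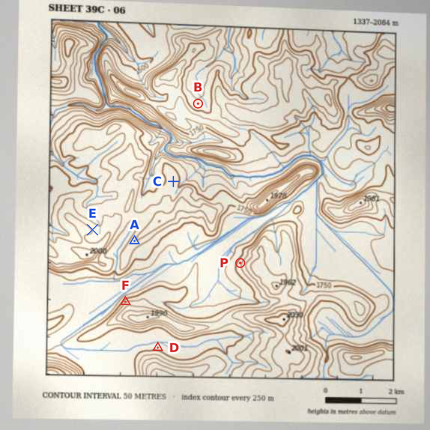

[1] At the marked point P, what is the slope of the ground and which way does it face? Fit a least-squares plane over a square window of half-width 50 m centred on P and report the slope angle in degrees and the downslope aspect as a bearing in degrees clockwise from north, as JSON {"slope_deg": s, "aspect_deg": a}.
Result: {"slope_deg": 22, "aspect_deg": 289}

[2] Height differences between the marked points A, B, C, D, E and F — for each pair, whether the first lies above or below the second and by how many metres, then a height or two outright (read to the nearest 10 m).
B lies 180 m below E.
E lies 170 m above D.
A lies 130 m above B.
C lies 120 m below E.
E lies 110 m above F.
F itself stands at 1790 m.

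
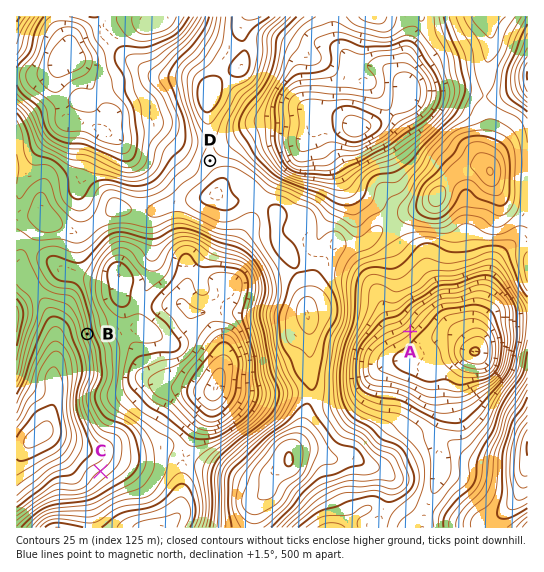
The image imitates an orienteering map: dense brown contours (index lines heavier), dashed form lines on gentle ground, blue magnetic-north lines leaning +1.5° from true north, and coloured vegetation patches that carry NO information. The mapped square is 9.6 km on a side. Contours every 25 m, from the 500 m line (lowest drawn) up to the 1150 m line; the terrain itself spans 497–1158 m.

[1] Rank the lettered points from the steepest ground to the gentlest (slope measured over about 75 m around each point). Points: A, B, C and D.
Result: B A C D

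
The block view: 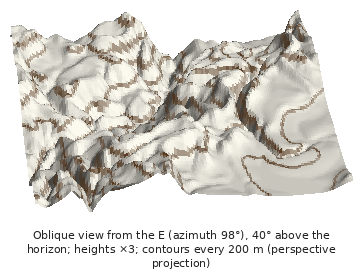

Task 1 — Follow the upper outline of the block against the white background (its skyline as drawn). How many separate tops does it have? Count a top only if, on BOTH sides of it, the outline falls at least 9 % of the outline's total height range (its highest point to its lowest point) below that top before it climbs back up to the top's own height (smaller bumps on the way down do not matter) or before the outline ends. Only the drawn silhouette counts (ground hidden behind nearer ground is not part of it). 2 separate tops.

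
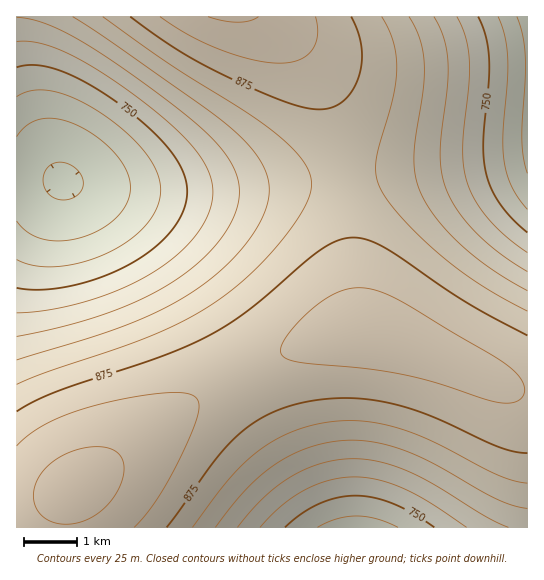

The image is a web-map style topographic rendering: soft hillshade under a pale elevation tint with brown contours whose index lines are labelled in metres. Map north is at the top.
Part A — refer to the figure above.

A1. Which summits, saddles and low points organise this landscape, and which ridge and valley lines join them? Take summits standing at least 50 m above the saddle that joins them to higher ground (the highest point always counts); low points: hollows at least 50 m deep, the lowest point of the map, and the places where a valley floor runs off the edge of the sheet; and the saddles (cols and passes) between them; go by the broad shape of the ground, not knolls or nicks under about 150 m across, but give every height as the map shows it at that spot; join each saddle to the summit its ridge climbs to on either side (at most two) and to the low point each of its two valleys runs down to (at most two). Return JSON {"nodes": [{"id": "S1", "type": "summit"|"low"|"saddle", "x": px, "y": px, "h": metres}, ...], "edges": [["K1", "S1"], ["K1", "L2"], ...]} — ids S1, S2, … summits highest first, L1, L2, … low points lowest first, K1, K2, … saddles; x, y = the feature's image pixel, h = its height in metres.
{"nodes": [
{"id": "S1", "type": "summit", "x": 75, "y": 487, "h": 934},
{"id": "S2", "type": "summit", "x": 233, "y": 17, "h": 928},
{"id": "L1", "type": "low", "x": 62, "y": 182, "h": 672},
{"id": "L2", "type": "low", "x": 527, "y": 17, "h": 685},
{"id": "L3", "type": "low", "x": 357, "y": 527, "h": 712},
{"id": "K1", "type": "saddle", "x": 235, "y": 377, "h": 896},
{"id": "K2", "type": "saddle", "x": 345, "y": 177, "h": 857}],
"edges": [["K1", "S1"], ["K1", "L1"], ["K1", "L3"], ["K2", "S1"], ["K2", "S2"], ["K2", "L1"], ["K2", "L2"]]}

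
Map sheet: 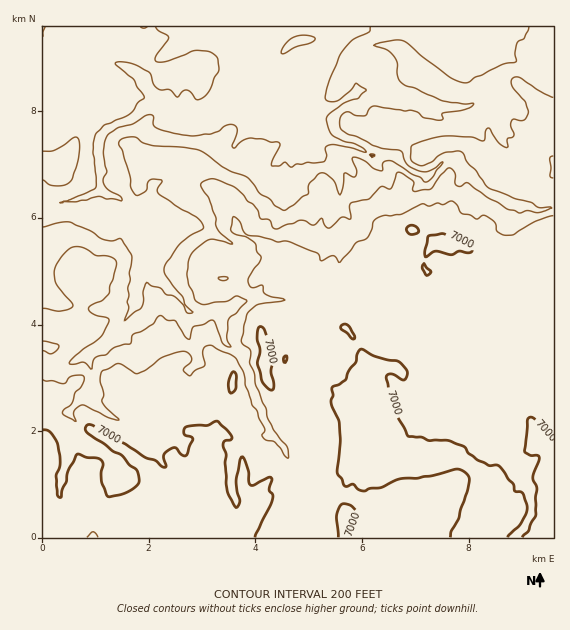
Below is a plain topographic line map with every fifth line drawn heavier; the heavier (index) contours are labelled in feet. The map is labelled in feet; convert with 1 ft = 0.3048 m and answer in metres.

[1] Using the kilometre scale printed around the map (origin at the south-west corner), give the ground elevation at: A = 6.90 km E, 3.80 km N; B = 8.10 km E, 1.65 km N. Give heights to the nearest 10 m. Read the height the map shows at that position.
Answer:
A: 2110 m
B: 2120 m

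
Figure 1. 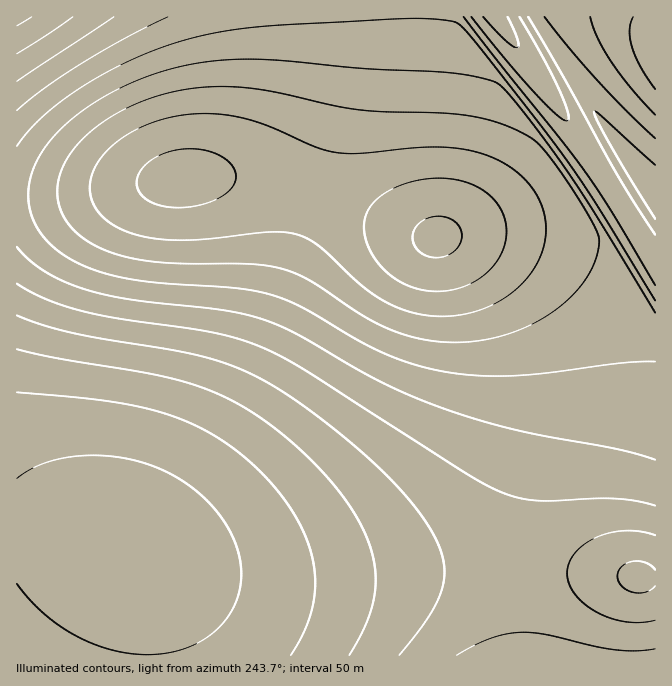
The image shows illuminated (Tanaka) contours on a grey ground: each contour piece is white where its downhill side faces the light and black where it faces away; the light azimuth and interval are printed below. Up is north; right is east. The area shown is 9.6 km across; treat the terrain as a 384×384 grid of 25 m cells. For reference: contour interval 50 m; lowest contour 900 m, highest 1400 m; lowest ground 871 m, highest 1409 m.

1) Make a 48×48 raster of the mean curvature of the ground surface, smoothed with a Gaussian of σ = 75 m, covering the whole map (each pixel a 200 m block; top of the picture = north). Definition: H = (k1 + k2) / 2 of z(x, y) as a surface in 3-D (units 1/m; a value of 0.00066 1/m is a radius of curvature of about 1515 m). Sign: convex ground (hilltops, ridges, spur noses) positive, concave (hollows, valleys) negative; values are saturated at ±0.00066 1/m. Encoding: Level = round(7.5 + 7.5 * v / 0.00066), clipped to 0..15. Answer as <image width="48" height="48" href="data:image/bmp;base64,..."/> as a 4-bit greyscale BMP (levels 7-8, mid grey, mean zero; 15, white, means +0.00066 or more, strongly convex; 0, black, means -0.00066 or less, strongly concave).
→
<image width="48" height="48" href="data:image/bmp;base64,Qk32BAAAAAAAAHYAAAAoAAAAMAAAADAAAAABAAQAAAAAAIAEAAATCwAAEwsAABAAAAAAAAAAAAAAABEREQAiIiIAMzMzAERERABVVVUAZmZmAHd3dwCIiIgAmZmZAKqqqgC7u7sAzMzMAN3d3QDu7u4A////AHd3d3d3d3d3d3d3d3d3d3d3d3d3d3iIiHd3d3d3d3d3d3d3d3d3d3d3d3d3d3d3d3d3d3d3d3d3d3d3d3d3d3d3d3d3d3d3d3d3d3d3d3d3d3d3d3d3d3d3d3d3d3d2Znd3d3d3d3d3d3d3d3d3d3d3d3d3d3dmVXd3d3d3d3d3d3d3d3d3d3d3d3d3d3ZlVHd3d3d3d3d3d3d3d3d3d3d3d3d3d3ZlVXd3d3d3d3d3d3d3d3d3d3d3d3d3d3dmVXd3d3d3d3d3d3d3d3d3d3d3d3d3d3d2Znd3d3d3d3d3d3d3d3d3d3d3d4iId3d3d3d3d3d3d3d3d3d3d3d3d3d3eIiIiIh3d3d3d3d3d3d3d3d3d3d3d3d3eIiIiIiIiHd3d3d3d3d3d3d3d3d3d3d3eIiIiIiIiHd3d3d3d3d3d3d3d3d3d3d3eIiIiIiIiHd3d3d3d3d3d3d3d3d3d3d3eIiIiIiIiHd3d3d3d3d3d3d3d3d3d3d3d4iIiIiIiHd3d3d3d3d3d3d3d3d3d3d3d3iIiIiIiHd3d3d3d3d3d3d3d3d3d3d3d3d4iIiIiHd3d3d3d3d3d3d3d3d3d3d3d3d3iIiIiHd3d3d3d3d3d3d3d3d3d3d3d3d3d4iIiHd3d3d3d3d3d3d3d3d3d3d3d3d3d3eIiHd3d3d3d3d3d3d3d3d3d3d3d3d3d3d3iHd3d3d3d3d3d3d3d3d3d3d3d3d3d3d3eHd3d3d3d3d3d3d3d3eIiIiId3d3d3d3eHd3d3d3d3d3d3d3d3iIiIiIiHd3d3d3ind3d3d3d3d3d3d3d4iIiIiIiIh3d3d3j4iIiIiHd3d3d3d3d4iIiIiIiIiHd3d4z4iIiIiIiId3d3d3eIiIiZmIiIiId3eK9oiIiIiIiIiId3d3iIiImZmZiIiIiHePsYiIiIiIiIiIiId3iIiJmZmZmIiIiIjPMIiIiIiIiIiIiIiIiIiJmZmZmYiIiIr3AIiIiIiIiIiIiIiIiIiImZmZmYiIiI/BAIiIiZmZmYiIiIiIiIiImZmZmYiIiM8wAoiImZmZmZmIiIiIiIiIiZmZmIiIivcAC4iImZmZmZmYiIiIiIiIiIiYiIiIj8EAb4iImZmZmZmYiIiIiIiIiIiIiIiIz0AC/oiImZmZmZmYiIiIiIiIiIiIiIiK9wAL+YiIiJmZmZmYiIiIiIh3iIiIiIiPwgBfuIiIiIiZmZmIiIiIiId3d3iIiIjPQAL+iIiIiIiIiIiIiIiIiId3d3d4iIr3EAr5iIiIiIiIiIiIiIiIiHd3d3d3iI/CAF+4iIiIiIiIiIiIiIiIiHd3d3d3iM9AAv6Ih3iIiIiIiIiIiIiIh3d3d3d3ifcACvmHd3d4iIiIiIiIiIiHd3d3d3d3j8EAX7h3d3d3d4iIiIiIiId3d3d3d3d4z0AB/od3dnd3d3d3d3d3d3d3d3d3d3d59wAK+Hd3Znd3d3d3d3d3d3d3d3d3d3ePwQBfp3d3Znd3d3d3d3d3d3d3d3d3d3jPMAH+h3d3Zg=="/>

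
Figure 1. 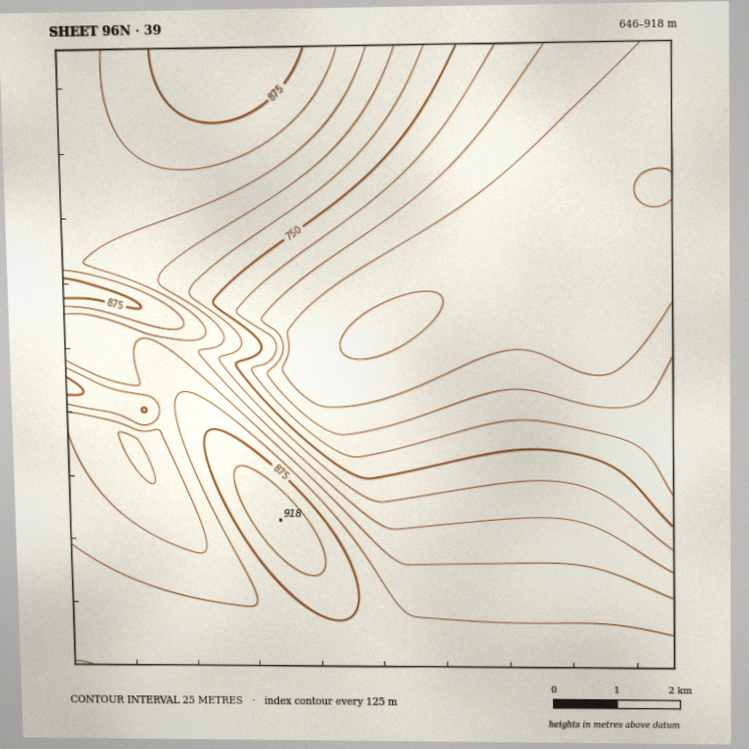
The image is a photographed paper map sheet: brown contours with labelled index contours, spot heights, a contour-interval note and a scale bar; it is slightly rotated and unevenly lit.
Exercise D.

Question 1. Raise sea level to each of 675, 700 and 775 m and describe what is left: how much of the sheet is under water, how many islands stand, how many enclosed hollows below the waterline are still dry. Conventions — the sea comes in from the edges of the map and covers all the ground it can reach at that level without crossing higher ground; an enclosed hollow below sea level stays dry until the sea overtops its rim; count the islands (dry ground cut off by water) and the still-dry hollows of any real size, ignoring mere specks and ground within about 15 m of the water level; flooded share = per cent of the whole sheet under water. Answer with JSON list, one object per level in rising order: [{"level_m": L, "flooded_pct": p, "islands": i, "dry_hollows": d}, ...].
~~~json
[{"level_m": 675, "flooded_pct": 19, "islands": 0, "dry_hollows": 0}, {"level_m": 700, "flooded_pct": 27, "islands": 0, "dry_hollows": 0}, {"level_m": 775, "flooded_pct": 44, "islands": 0, "dry_hollows": 0}]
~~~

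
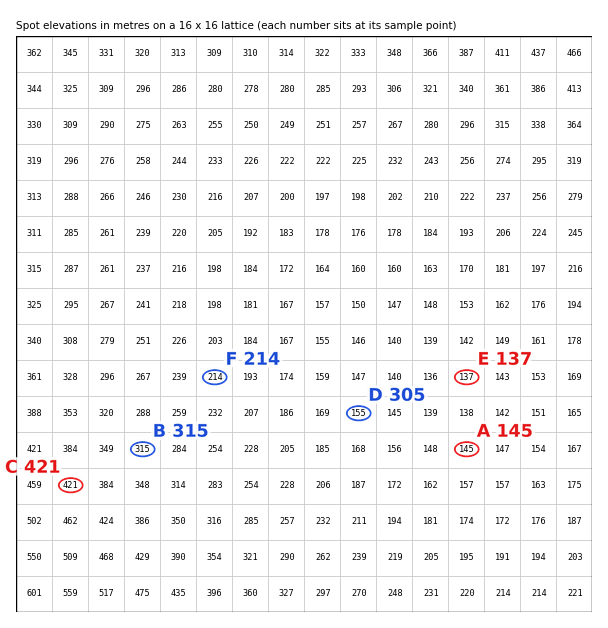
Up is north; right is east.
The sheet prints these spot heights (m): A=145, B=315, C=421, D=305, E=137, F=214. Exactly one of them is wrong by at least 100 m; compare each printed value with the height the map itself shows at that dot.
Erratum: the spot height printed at D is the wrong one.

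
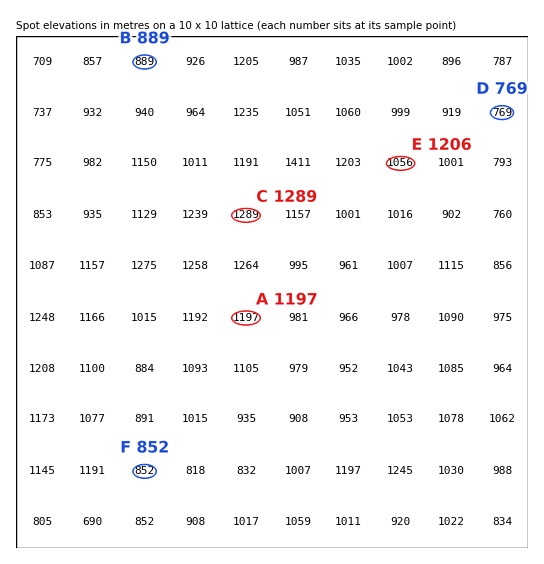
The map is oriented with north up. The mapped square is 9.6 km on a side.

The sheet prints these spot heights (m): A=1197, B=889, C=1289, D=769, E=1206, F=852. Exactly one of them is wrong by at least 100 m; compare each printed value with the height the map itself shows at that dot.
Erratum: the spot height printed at E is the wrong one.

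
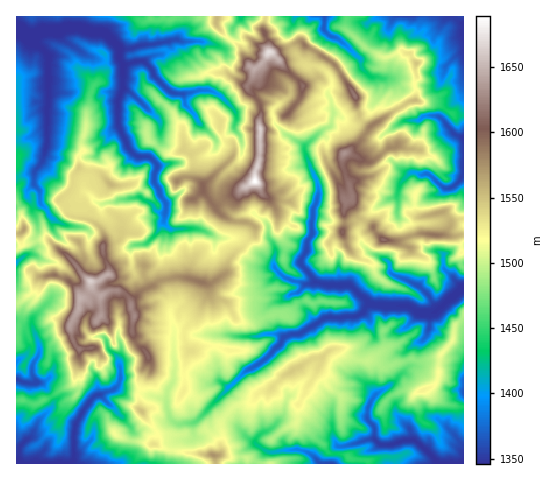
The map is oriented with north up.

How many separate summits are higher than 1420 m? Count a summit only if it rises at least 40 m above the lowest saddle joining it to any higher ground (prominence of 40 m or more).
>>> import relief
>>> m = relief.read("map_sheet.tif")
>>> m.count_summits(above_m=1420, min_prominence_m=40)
7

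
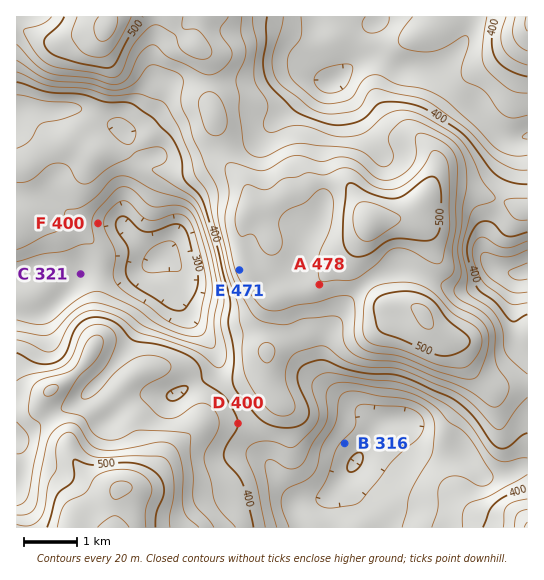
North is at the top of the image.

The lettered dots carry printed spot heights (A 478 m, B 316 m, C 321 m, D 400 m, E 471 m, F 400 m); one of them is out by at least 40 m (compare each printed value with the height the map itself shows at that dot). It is F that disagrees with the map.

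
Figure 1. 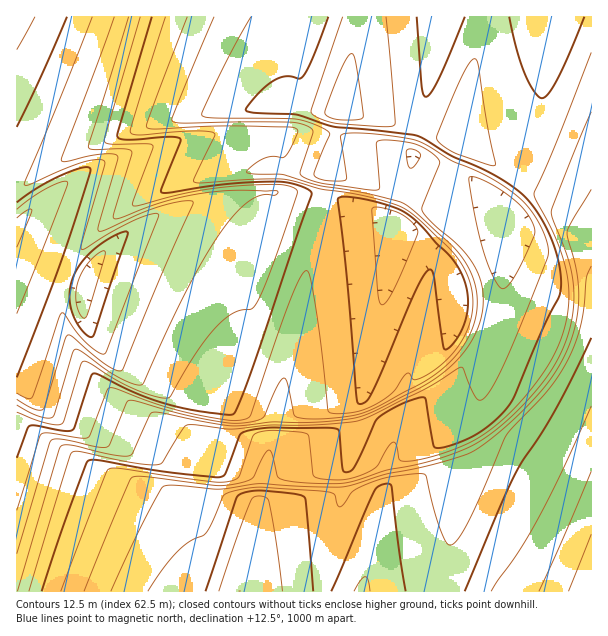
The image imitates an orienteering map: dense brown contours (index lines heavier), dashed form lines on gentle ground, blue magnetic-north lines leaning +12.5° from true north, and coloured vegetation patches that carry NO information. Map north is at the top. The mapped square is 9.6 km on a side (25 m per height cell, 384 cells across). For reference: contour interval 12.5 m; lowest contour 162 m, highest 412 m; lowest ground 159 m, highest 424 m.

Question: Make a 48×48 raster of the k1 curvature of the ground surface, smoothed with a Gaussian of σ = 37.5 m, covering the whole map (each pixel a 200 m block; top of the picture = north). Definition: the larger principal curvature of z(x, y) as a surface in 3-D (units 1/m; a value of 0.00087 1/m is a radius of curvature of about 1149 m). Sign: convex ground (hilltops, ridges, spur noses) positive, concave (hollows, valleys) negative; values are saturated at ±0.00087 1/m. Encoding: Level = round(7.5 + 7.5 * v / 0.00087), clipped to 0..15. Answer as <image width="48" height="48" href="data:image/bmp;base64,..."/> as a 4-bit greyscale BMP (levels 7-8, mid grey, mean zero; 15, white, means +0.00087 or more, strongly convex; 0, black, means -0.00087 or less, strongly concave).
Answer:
<image width="48" height="48" href="data:image/bmp;base64,Qk32BAAAAAAAAHYAAAAoAAAAMAAAADAAAAABAAQAAAAAAIAEAAATCwAAEwsAABAAAAAAAAAAAAAAABEREQAiIiIAMzMzAERERABVVVUAZmZmAHd3dwCIiIgAmZmZAKqqqgC7u7sAzMzMAN3d3QDu7u4A////AIiIiIiIiIiIiZiIiIh4mHiHd3iIh4h4eIiIiIiIiIiIiJiIiIiImYh3h3eIh4eHh4iIiIiIiIiIiJmIiIiIiYh3h3eIh4h4iHiIiIiIiIiIiJmIiIiIiYh3h3eIiId4iHiIiIiIiIiIiJmIiIiHiYeId3eIiIiHh3iIiIiIiIiIiImIiIiHiZiHeHeIiHh4iHiIiIiIiIiIiImIiIiIiZiIeHd4iHh4eHiIiIiIiIiIiau6qpmIiJiIeHd4iIh3h3eIiIiIib3//+7t3u///bmIiHd4iIiIh3eIiIit/9qYdnmYiHd2i+/8mId4iIiHeHeIic/riIiId3iYiIh3eJiL77iIiIeId3eIz8h4iIiIiIiYiIiHeJl3eM+4iIeIh4i/yHiIiIiIiImqmYiIiImHd3jOqIiHd43YiIiIiIi+///////+qImHd3d43ZiIh+p3iIiIi//8l2eJh3ic//uIh3d3e+mIiJd3iIiL/6eIh3eJiIiHZ6/6iIh3d66Yh3d4iIn/l4iIiIiJiIiId3iv6Ih3d3rYiHd3iK+3iIiIiIiJmIiIh4iXz5h3eIe8iHd3ivl4iIiIiIiJmIiIiHiYevmHeIh8qHd4j6eIiIiIiIiJmIiIh3iYd6+HeIh5yHh43HiIiIiIiIiImIiIiHiZh3zId4h3yXh494iIiIiIiIiImYiIiIiJh3jod4iHq3iK14iIiIiIiIiImYiIiHiJh3fZd4iHnHiLt4iIiIiIiIiImYiIiHeJh3fKd4iHjHeLt4iIiIiIiIiIiYiIiHeJiHfKh4iHjIeKx4iIiIiIiIiIiYiIiIeJmHfZd3iHnIeI53iIiIiIiIiIiZiIiIeImHjod3iHq3eIy3iIiIiIiIiIiZiIiIeImHzId3iHyXeIj5eIiIiIiIiIiZiIiId4mK+Id3d52Hd3ifmIiIiIiIiIiJiIiId4ivmHh3d9qHd4eK+3eIiIiIiIiJiIiId3z5iHh3e8iHd3d4n/l4iIiIiIiJmIiHaP+oh3d3rZiJd3d3iL/6d4iIiHeJmId6/6iYd3d66YiOt3d3iIi//8mHiHZ4mc//qIiYd3e9mIiI3Yd3iIiIi+///////+qIh3iZd47Yh4iIi/x3eIiIiIiImZmZmIiIh3eJjPqId4iIiIz8iIiIiIiIiIiImYiIh2ed/IiHd4iIiIiM/rl4iIiIiId4mYiHeK78iIh3d4iIeIiIit/9qYiIiIdniYm9/9mJh4d3d4iHiIeHeIib3//+7d3e///bmIiJmId4d3iIh4eHeIiIiIiaqrqpmZiIiIeImId4d3iHiHeHd4iIiIiIiIiIiZiIiIeImIh4d3iHeIeHd4iIiIiIiIiIiZiIiId4mHh3d3iIh3d4d4iIiIiIiIiIiJiIiId4mHiHh3iIiHh4d4iIiIiIiIiIiJiIiId4mYh3h3eHiIh4d4iIiIiIiIiIiJmIiIh4iYh3h3eHd4d4d3iIiIiIiIiIiJmIiIh4iYiHh3eIh3d4d3iIiIiIiIiIiJmIiIh3iYeHd3eA=="/>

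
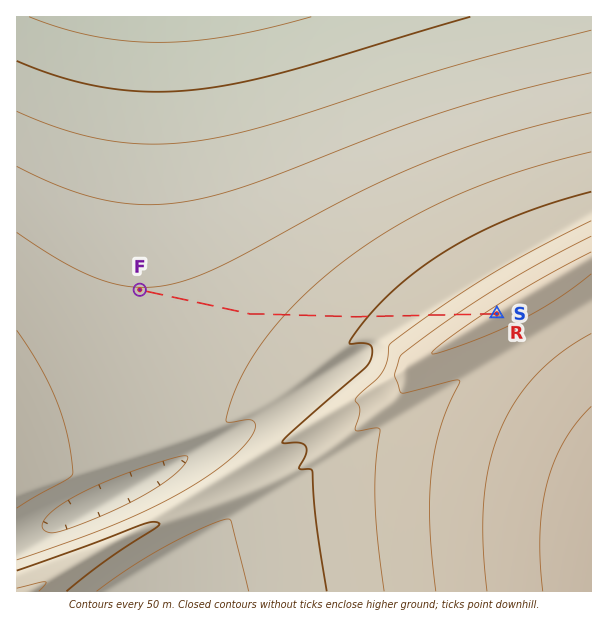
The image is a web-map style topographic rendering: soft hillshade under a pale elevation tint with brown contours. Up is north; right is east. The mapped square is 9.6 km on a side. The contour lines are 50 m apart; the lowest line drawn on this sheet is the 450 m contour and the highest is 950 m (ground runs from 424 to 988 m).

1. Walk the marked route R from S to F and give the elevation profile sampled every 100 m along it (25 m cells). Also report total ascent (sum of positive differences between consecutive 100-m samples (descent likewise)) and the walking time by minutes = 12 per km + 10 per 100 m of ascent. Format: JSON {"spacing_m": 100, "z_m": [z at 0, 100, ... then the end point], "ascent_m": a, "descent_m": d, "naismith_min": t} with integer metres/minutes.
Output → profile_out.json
{"spacing_m": 100, "z_m": [919, 913, 902, 892, 881, 870, 859, 848, 837, 826, 815, 804, 793, 785, 779, 775, 771, 767, 763, 760, 756, 752, 748, 744, 740, 736, 732, 729, 725, 721, 718, 714, 711, 707, 704, 701, 698, 695, 692, 689, 687, 684, 681, 679, 676, 673, 671, 669, 667, 665, 663, 661, 659, 658, 656, 655, 654, 653, 652, 652, 651], "ascent_m": 0, "descent_m": 268, "naismith_min": 72}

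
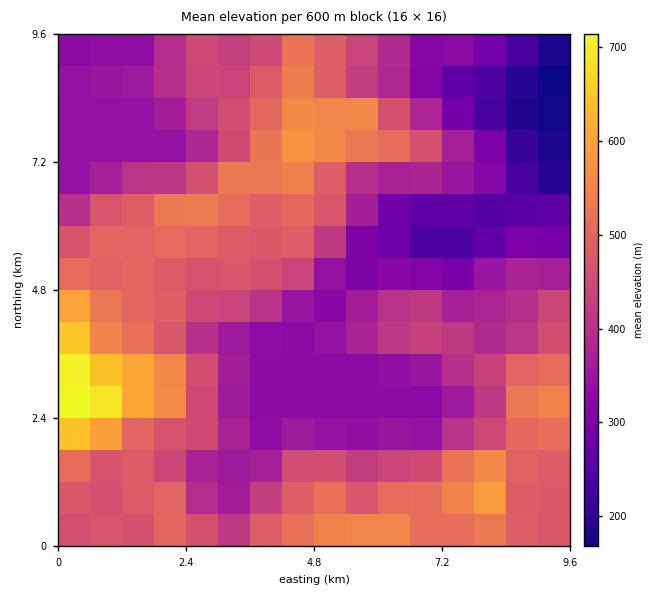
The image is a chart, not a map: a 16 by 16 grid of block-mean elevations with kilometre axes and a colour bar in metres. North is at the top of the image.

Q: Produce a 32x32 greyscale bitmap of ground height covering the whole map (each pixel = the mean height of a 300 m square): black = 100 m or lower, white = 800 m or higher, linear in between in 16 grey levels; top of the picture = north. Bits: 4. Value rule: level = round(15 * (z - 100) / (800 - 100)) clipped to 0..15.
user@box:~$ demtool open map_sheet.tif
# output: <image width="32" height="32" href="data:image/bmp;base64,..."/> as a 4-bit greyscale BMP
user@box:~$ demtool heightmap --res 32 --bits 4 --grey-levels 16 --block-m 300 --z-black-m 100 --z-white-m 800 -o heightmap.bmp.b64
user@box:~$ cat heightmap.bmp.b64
<image width="32" height="32" href="data:image/bmp;base64,Qk12AgAAAAAAAHYAAAAoAAAAIAAAACAAAAABAAQAAAAAAAACAAATCwAAEwsAABAAAAAAAAAAAAAAABEREQAiIiIAMzMzAERERABVVVUAZmZmAHd3dwCIiIgAmZmZAKqqqgC7u7sAzMzMAN3d3QDu7u4A////AIiIiImYd4mZqqqqmZmZiIiIiIiZh2Z4mZmZqpmZqoiIiIiImHZmeIiZiJmZmrqIiIiIiZhmVWeImYiImZq6iIiYiImHZmVXiIiHiImaupiIqYiIhmZlVnd3Znd3iamYiLqpiHd3ZVVmZVVmVXiImIjdy5mIh2VVVVVVVVVmaJma3dy6qYdlVVVVVVVVVmeaqt3cu7qGZVVVVVVVVVZomZnd3Lu6h2VVVVVVVVVmeJqZ3burqYdlVVVVVVVWd3eImcyqmYh2ZVVVVVZnd3dmd3jLqYiIdmVVVVZmd4h2ZmZ4u6mJmHd3ZlVVZnd3ZmZmeKqYiZiIh3dlRVVmZmVmZneZiJmIiIiHdlRFVVVVVmZmmIiZiIiIiIhlRFRERFVlVYiJmYmIiIiIdkREMzNFVUR4mYiZmYiIiIZURDMzM0REaIiJmpmIiImHZUQzMzM0RFZ4iJmaqYmZmHZURERDMzNVZneIiZmZmZdmVVVVVDMiVVVmZmiZqqqYdnZ2ZVQyIlVVVVVniaqqqZiIh2ZUMiJVVVVVZneJqqqqqYdlVDIiVVVVVmd4iaqqqph2VEMiIVVVVWZ3eJmqqpmGZUMiIhFVVVZmd3iJqph3ZlQzMiIRVVVVZ3d3eJmHdmZUREMyEVVVVWeHd3iZh3d1RVVEMiJVVVVnh3d4mZiHdlVVRDIi"/>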